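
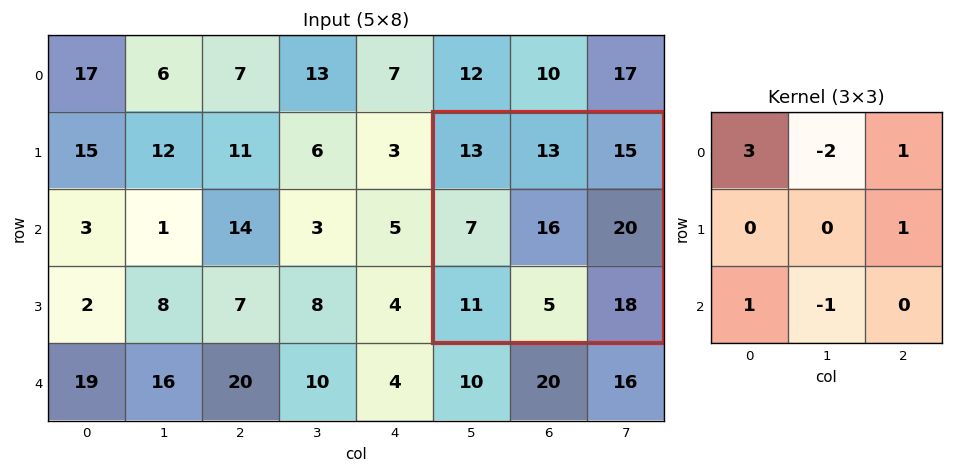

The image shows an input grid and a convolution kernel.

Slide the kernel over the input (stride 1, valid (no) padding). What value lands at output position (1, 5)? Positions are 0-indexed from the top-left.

54

The receptive field on the input at this output position is [13 13 15 / 7 16 20 / 11 5 18]. Elementwise product with the kernel and sum: 13·3 + 13·-2 + 15·1 + 20·1 + 11·1 + 5·-1.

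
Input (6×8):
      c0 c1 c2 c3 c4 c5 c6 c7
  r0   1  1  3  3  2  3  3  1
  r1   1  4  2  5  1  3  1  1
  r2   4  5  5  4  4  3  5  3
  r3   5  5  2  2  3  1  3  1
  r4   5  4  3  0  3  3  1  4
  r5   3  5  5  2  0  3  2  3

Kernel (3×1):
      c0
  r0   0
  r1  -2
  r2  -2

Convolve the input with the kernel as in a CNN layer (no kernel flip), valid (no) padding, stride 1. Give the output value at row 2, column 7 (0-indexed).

The receptive field on the input at this output position is [3 / 1 / 4]. Elementwise product with the kernel and sum: 1·-2 + 4·-2.

-10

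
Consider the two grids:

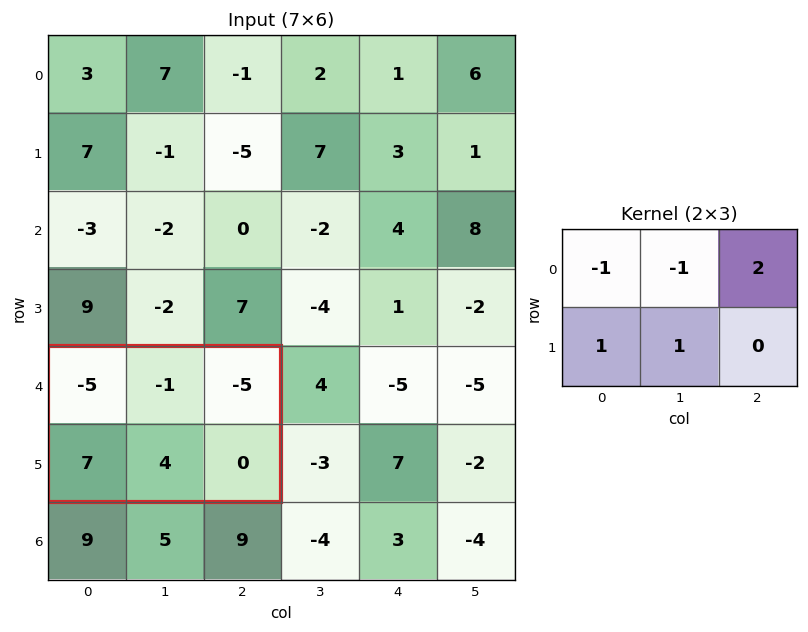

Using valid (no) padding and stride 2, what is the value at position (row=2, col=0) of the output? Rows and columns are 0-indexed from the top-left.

The receptive field on the input at this output position is [-5 -1 -5 / 7 4 0]. Elementwise product with the kernel and sum: -5·-1 + -1·-1 + -5·2 + 7·1 + 4·1.

7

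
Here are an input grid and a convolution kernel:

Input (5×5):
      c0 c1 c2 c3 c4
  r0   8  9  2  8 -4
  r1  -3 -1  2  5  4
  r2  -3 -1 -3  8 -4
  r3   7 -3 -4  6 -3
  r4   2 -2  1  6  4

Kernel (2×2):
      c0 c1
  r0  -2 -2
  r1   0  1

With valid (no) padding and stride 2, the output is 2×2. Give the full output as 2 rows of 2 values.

-35 -15
5 -4

Output[0,0]: The receptive field on the input at this output position is [8 9 / -3 -1]. Elementwise product with the kernel and sum: 8·-2 + 9·-2 + -1·1.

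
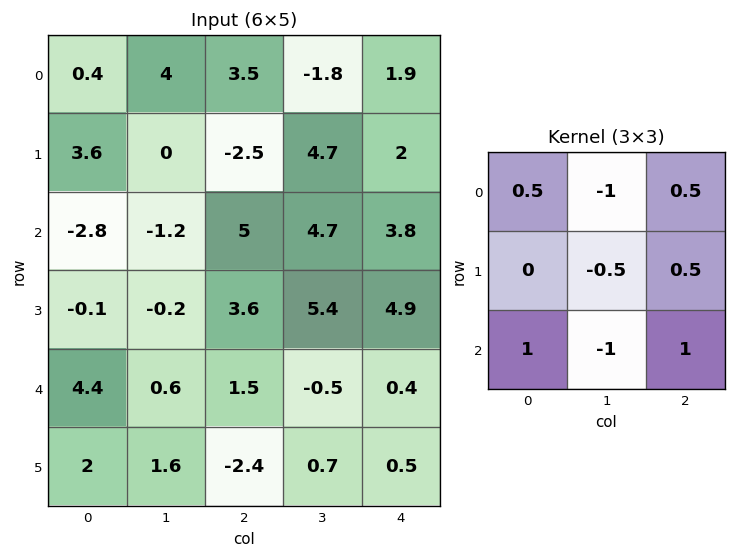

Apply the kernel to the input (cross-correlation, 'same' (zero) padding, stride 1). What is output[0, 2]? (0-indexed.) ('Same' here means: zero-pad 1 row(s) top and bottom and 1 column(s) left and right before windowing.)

4.55

The receptive field on the zero-padded input at this output position is [0 0 0 / 4 3.5 -1.8 / 0 -2.5 4.7]. Elementwise product with the kernel and sum: 0·0.5 + 0·-1 + 0·0.5 + 3.5·-0.5 + -1.8·0.5 + 0·1 + -2.5·-1 + 4.7·1.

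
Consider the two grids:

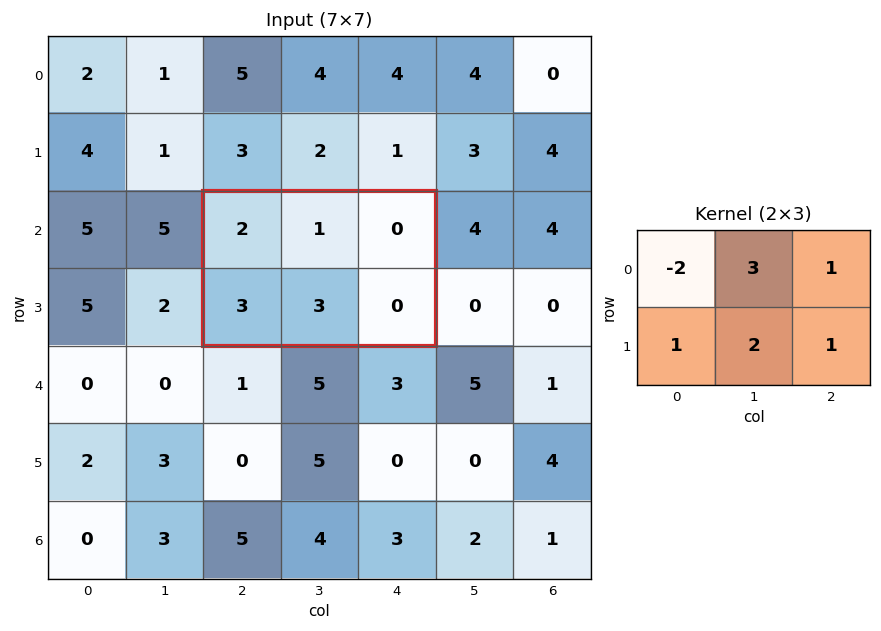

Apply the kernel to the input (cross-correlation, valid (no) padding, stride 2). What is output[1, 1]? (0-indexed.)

The receptive field on the input at this output position is [2 1 0 / 3 3 0]. Elementwise product with the kernel and sum: 2·-2 + 1·3 + 0·1 + 3·1 + 3·2 + 0·1.

8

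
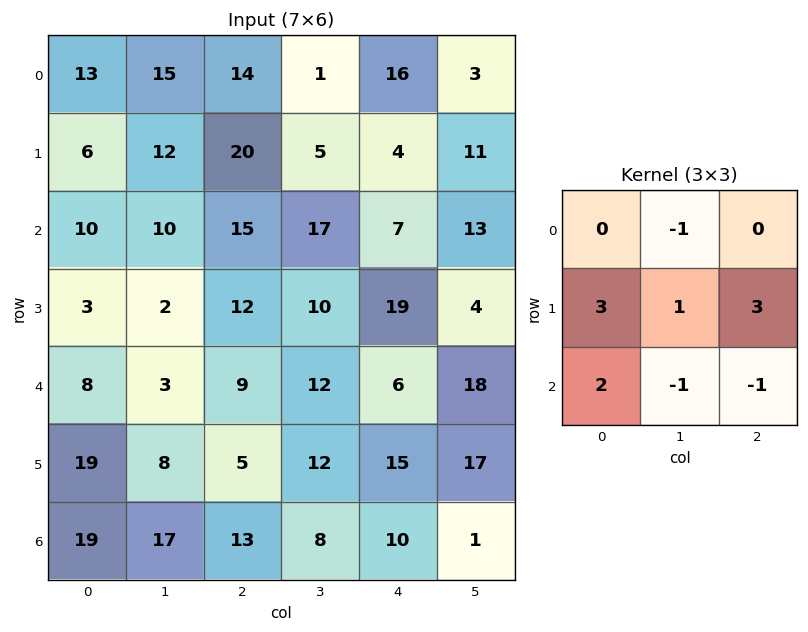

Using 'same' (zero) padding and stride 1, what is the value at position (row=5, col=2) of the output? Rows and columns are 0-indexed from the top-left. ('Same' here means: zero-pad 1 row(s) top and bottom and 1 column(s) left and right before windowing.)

The receptive field on the zero-padded input at this output position is [3 9 12 / 8 5 12 / 17 13 8]. Elementwise product with the kernel and sum: 9·-1 + 8·3 + 5·1 + 12·3 + 17·2 + 13·-1 + 8·-1.

69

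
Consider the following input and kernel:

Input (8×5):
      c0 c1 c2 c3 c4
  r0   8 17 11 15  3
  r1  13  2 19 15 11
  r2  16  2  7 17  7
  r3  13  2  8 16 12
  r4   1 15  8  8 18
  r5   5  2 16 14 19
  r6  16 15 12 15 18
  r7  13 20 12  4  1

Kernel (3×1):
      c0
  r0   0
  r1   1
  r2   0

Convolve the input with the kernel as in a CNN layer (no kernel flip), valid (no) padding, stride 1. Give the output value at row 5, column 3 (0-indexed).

The receptive field on the input at this output position is [14 / 15 / 4]. Elementwise product with the kernel and sum: 15·1.

15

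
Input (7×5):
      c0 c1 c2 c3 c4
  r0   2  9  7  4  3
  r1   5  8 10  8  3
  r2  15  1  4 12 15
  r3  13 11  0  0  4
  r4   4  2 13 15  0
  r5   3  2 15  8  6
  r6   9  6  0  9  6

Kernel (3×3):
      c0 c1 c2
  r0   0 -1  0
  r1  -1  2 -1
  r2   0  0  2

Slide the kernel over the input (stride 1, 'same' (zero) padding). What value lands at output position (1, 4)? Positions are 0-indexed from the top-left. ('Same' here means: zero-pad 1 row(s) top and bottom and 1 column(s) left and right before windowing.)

-5

The receptive field on the zero-padded input at this output position is [4 3 0 / 8 3 0 / 12 15 0]. Elementwise product with the kernel and sum: 3·-1 + 8·-1 + 3·2 + 0·-1 + 0·2.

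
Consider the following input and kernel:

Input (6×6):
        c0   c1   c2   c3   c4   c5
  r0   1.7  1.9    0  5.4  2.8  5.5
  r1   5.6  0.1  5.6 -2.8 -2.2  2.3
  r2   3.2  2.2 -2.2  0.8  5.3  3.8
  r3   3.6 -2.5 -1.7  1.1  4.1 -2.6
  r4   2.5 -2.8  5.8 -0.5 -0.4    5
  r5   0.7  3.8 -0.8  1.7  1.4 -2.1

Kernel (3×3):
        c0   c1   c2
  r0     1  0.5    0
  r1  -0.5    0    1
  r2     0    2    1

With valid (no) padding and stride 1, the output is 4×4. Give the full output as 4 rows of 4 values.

Output[0,0]: The receptive field on the input at this output position is [1.7 1.9 0 / 5.6 0.1 5.6 / 3.2 2.2 -2.2]. Elementwise product with the kernel and sum: 1.7·1 + 1.9·0.5 + 5.6·-0.5 + 5.6·1 + 2.2·2 + -2.2·1.

7.65 -4.55 4.6 24.9
-4.85 0.3 16.9 5.1
1 14.55 1.75 4.5
13.7 -2.35 0.35 9.1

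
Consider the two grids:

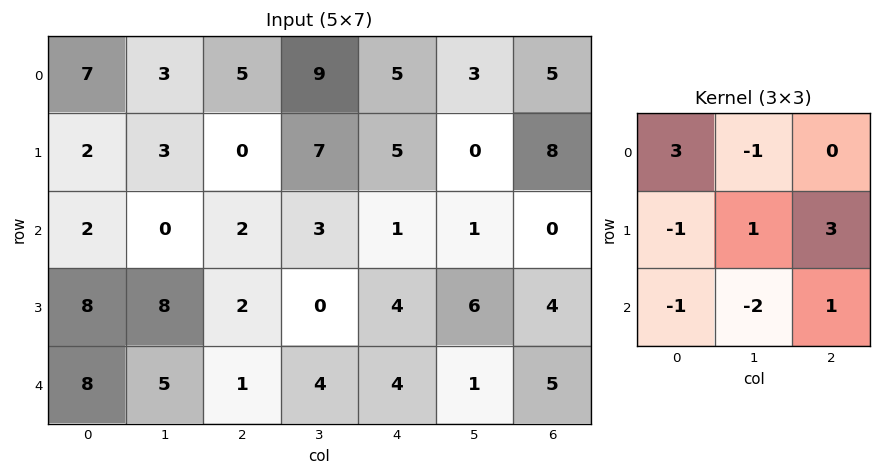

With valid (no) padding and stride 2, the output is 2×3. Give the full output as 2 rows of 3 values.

19 21 28
-5 8 15

Output[0,0]: The receptive field on the input at this output position is [7 3 5 / 2 3 0 / 2 0 2]. Elementwise product with the kernel and sum: 7·3 + 3·-1 + 2·-1 + 3·1 + 0·3 + 2·-1 + 0·-2 + 2·1.
Output[0,1]: The receptive field on the input at this output position is [5 9 5 / 0 7 5 / 2 3 1]. Elementwise product with the kernel and sum: 5·3 + 9·-1 + 0·-1 + 7·1 + 5·3 + 2·-1 + 3·-2 + 1·1.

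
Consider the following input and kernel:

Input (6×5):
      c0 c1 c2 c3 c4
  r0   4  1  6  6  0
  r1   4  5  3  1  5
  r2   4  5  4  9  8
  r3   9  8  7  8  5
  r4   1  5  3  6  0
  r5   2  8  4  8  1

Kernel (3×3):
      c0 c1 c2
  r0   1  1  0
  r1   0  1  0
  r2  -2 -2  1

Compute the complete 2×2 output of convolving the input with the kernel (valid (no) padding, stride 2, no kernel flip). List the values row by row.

Output[0,0]: The receptive field on the input at this output position is [4 1 6 / 4 5 3 / 4 5 4]. Elementwise product with the kernel and sum: 4·1 + 1·1 + 5·1 + 4·-2 + 5·-2 + 4·1.
Output[0,1]: The receptive field on the input at this output position is [6 6 0 / 3 1 5 / 4 9 8]. Elementwise product with the kernel and sum: 6·1 + 6·1 + 1·1 + 4·-2 + 9·-2 + 8·1.

-4 -5
8 3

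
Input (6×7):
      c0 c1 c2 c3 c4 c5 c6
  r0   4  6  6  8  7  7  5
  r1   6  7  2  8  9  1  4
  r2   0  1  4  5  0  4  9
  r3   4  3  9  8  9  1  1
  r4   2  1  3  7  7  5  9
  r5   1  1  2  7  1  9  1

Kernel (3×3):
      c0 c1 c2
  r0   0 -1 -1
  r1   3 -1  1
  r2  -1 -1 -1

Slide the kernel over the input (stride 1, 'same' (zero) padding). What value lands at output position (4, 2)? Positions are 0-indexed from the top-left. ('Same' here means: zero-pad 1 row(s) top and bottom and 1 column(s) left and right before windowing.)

The receptive field on the zero-padded input at this output position is [3 9 8 / 1 3 7 / 1 2 7]. Elementwise product with the kernel and sum: 9·-1 + 8·-1 + 1·3 + 3·-1 + 7·1 + 1·-1 + 2·-1 + 7·-1.

-20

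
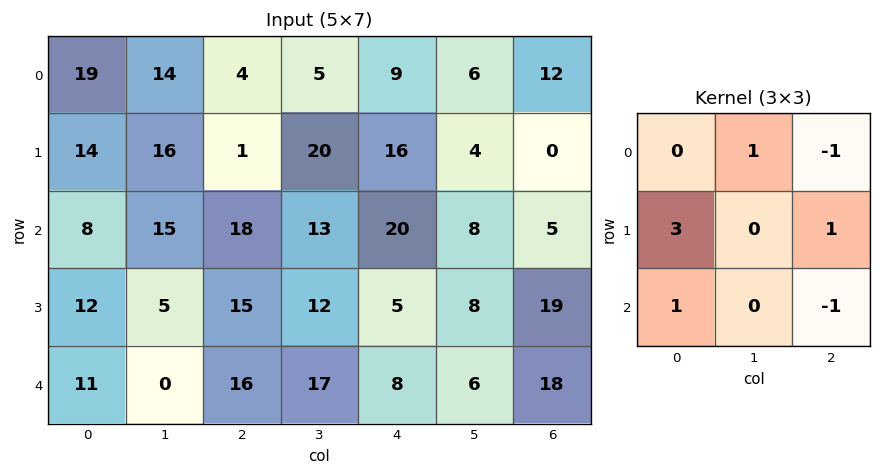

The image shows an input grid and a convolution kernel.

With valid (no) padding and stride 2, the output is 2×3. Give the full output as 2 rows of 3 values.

43 13 57
43 51 27

Output[0,0]: The receptive field on the input at this output position is [19 14 4 / 14 16 1 / 8 15 18]. Elementwise product with the kernel and sum: 14·1 + 4·-1 + 14·3 + 1·1 + 8·1 + 18·-1.
Output[0,1]: The receptive field on the input at this output position is [4 5 9 / 1 20 16 / 18 13 20]. Elementwise product with the kernel and sum: 5·1 + 9·-1 + 1·3 + 16·1 + 18·1 + 20·-1.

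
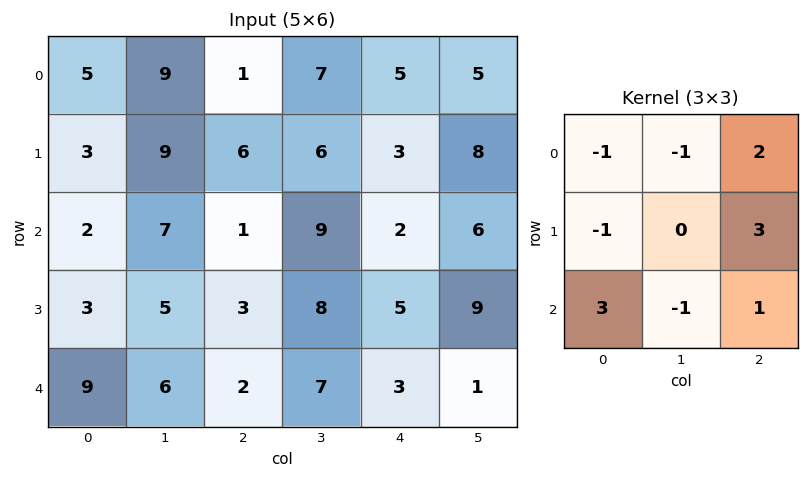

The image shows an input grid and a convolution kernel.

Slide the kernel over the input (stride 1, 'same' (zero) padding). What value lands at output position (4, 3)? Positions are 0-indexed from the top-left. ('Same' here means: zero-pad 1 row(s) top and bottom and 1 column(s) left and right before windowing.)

6

The receptive field on the zero-padded input at this output position is [3 8 5 / 2 7 3 / 0 0 0]. Elementwise product with the kernel and sum: 3·-1 + 8·-1 + 5·2 + 2·-1 + 3·3 + 0·3 + 0·-1 + 0·1.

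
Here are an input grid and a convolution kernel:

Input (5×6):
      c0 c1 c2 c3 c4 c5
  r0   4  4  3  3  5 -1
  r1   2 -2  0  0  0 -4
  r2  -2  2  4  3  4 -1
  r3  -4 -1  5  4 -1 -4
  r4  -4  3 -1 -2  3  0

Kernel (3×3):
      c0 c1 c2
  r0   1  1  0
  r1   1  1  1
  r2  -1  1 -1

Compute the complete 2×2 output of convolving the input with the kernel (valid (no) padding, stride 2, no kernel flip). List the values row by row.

8 1
8 11

Output[0,0]: The receptive field on the input at this output position is [4 4 3 / 2 -2 0 / -2 2 4]. Elementwise product with the kernel and sum: 4·1 + 4·1 + 2·1 + -2·1 + 0·1 + -2·-1 + 2·1 + 4·-1.
Output[0,1]: The receptive field on the input at this output position is [3 3 5 / 0 0 0 / 4 3 4]. Elementwise product with the kernel and sum: 3·1 + 3·1 + 0·1 + 0·1 + 0·1 + 4·-1 + 3·1 + 4·-1.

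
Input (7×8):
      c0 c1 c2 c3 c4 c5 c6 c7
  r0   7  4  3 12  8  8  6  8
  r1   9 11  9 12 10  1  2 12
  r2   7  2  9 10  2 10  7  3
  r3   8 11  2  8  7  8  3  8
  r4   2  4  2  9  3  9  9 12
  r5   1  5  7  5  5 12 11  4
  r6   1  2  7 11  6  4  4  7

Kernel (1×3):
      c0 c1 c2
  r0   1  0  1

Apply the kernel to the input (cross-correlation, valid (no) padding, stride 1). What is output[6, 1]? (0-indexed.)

The receptive field on the input at this output position is [2 7 11]. Elementwise product with the kernel and sum: 2·1 + 11·1.

13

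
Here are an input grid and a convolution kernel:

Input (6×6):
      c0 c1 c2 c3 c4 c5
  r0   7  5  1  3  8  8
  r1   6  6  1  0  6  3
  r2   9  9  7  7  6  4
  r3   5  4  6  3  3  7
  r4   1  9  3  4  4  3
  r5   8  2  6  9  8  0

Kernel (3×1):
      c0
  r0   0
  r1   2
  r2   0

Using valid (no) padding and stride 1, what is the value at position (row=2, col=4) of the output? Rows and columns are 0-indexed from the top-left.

The receptive field on the input at this output position is [6 / 3 / 4]. Elementwise product with the kernel and sum: 3·2.

6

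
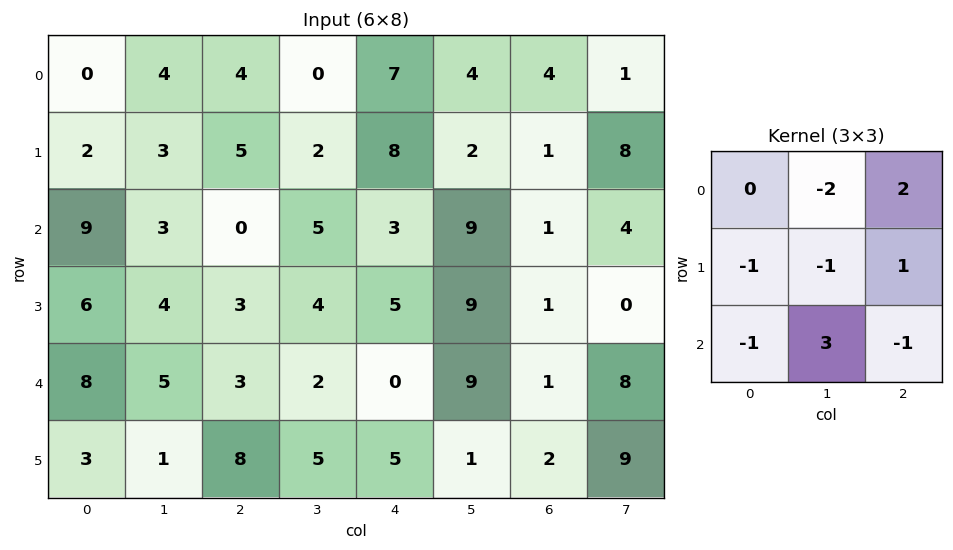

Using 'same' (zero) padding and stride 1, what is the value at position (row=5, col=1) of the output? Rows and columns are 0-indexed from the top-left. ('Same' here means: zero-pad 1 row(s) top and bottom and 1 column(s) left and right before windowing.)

The receptive field on the zero-padded input at this output position is [8 5 3 / 3 1 8 / 0 0 0]. Elementwise product with the kernel and sum: 5·-2 + 3·2 + 3·-1 + 1·-1 + 8·1 + 0·-1 + 0·3 + 0·-1.

0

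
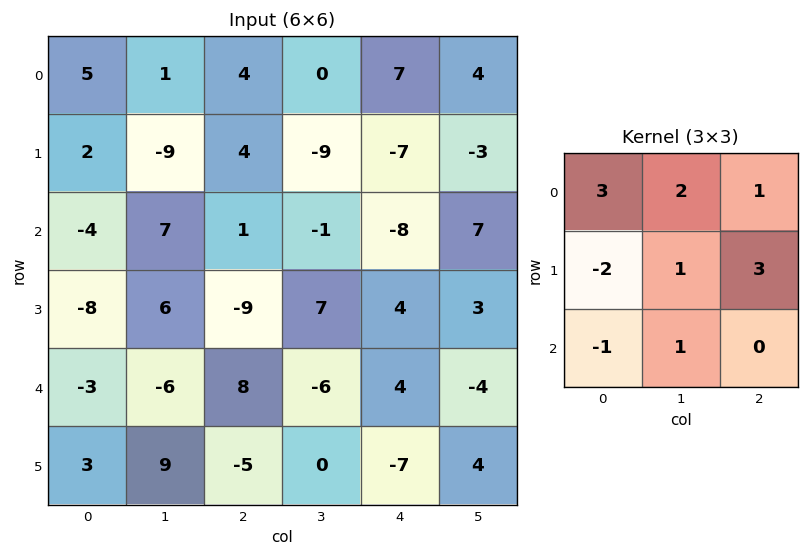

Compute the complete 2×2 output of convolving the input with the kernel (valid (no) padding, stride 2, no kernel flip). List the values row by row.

Output[0,0]: The receptive field on the input at this output position is [5 1 4 / 2 -9 4 / -4 7 1]. Elementwise product with the kernel and sum: 5·3 + 1·2 + 4·1 + 2·-2 + -9·1 + 4·3 + -4·-1 + 7·1.
Output[0,1]: The receptive field on the input at this output position is [4 0 7 / 4 -9 -7 / 1 -1 -8]. Elementwise product with the kernel and sum: 4·3 + 0·2 + 7·1 + 4·-2 + -9·1 + -7·3 + 1·-1 + -1·1.

31 -21
-5 16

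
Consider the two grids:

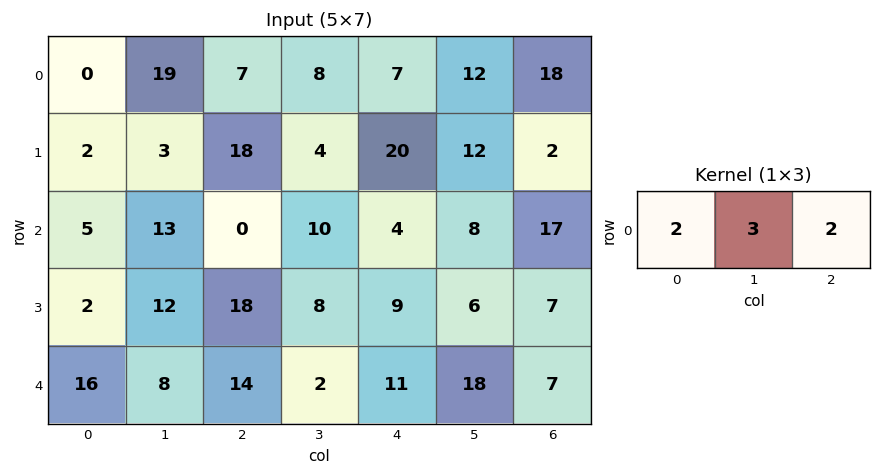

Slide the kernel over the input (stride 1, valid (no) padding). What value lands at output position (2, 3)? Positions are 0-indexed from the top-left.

48

The receptive field on the input at this output position is [10 4 8]. Elementwise product with the kernel and sum: 10·2 + 4·3 + 8·2.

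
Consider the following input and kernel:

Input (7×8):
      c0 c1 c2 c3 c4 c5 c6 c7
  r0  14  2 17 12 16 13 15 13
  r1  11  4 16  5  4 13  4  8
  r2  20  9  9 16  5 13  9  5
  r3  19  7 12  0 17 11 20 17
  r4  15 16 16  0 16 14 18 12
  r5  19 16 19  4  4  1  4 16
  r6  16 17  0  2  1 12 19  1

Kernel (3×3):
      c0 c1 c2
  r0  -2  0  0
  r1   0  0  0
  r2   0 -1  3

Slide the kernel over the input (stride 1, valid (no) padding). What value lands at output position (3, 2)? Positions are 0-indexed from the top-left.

-16

The receptive field on the input at this output position is [12 0 17 / 16 0 16 / 19 4 4]. Elementwise product with the kernel and sum: 12·-2 + 4·-1 + 4·3.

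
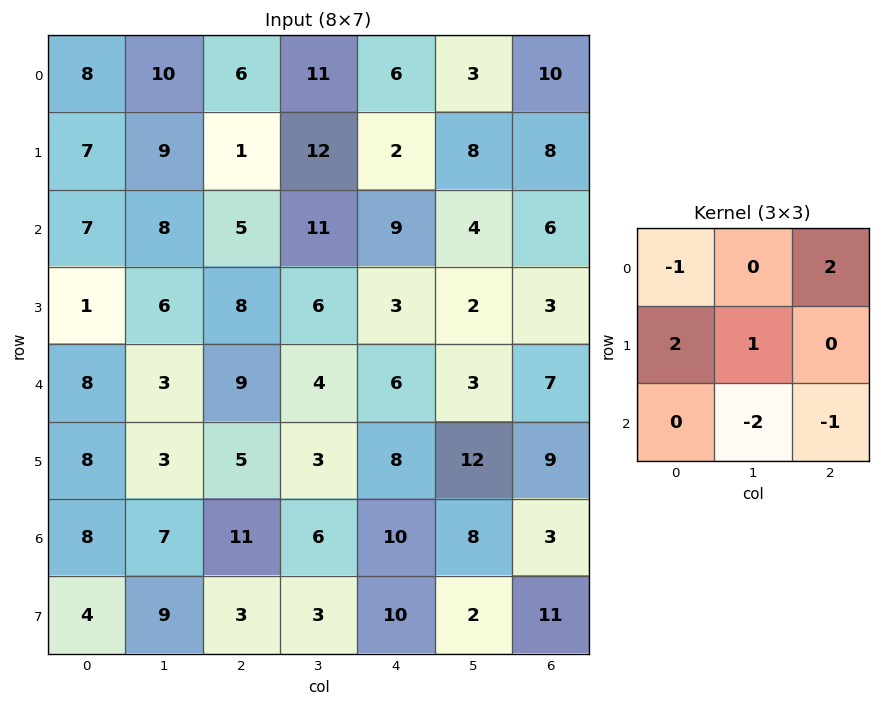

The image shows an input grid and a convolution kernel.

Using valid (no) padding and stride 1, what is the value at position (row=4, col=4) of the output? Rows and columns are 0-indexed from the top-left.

17

The receptive field on the input at this output position is [6 3 7 / 8 12 9 / 10 8 3]. Elementwise product with the kernel and sum: 6·-1 + 7·2 + 8·2 + 12·1 + 8·-2 + 3·-1.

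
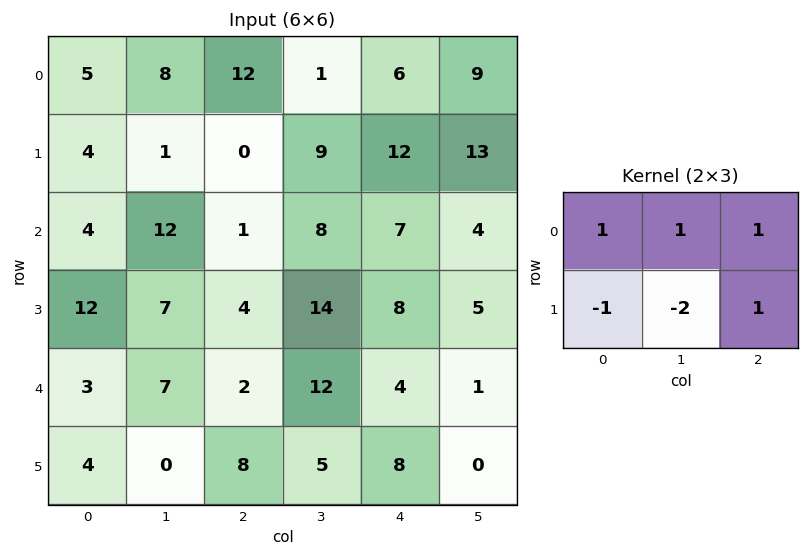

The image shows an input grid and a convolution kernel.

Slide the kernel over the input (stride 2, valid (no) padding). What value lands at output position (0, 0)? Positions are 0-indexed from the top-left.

19

The receptive field on the input at this output position is [5 8 12 / 4 1 0]. Elementwise product with the kernel and sum: 5·1 + 8·1 + 12·1 + 4·-1 + 1·-2 + 0·1.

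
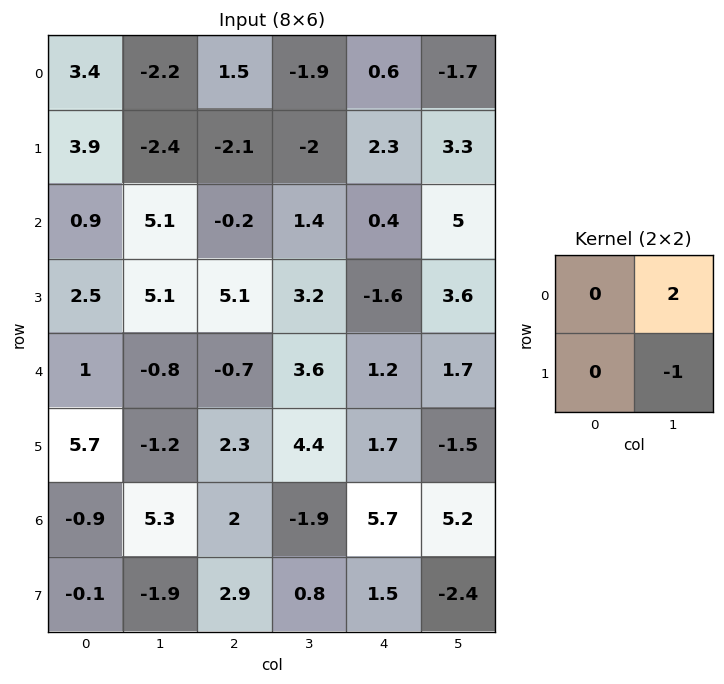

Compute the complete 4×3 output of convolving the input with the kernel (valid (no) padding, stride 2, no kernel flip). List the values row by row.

-2 -1.8 -6.7
5.1 -0.4 6.4
-0.4 2.8 4.9
12.5 -4.6 12.8

Output[0,0]: The receptive field on the input at this output position is [3.4 -2.2 / 3.9 -2.4]. Elementwise product with the kernel and sum: -2.2·2 + -2.4·-1.
Output[0,1]: The receptive field on the input at this output position is [1.5 -1.9 / -2.1 -2]. Elementwise product with the kernel and sum: -1.9·2 + -2·-1.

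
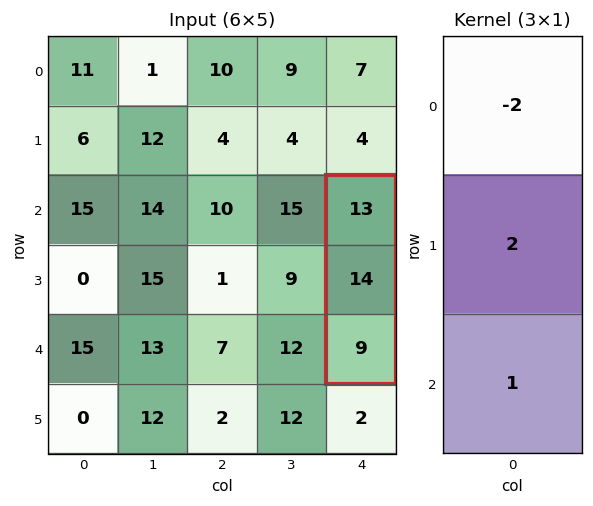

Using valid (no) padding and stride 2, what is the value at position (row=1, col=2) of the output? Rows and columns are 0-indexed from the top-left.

The receptive field on the input at this output position is [13 / 14 / 9]. Elementwise product with the kernel and sum: 13·-2 + 14·2 + 9·1.

11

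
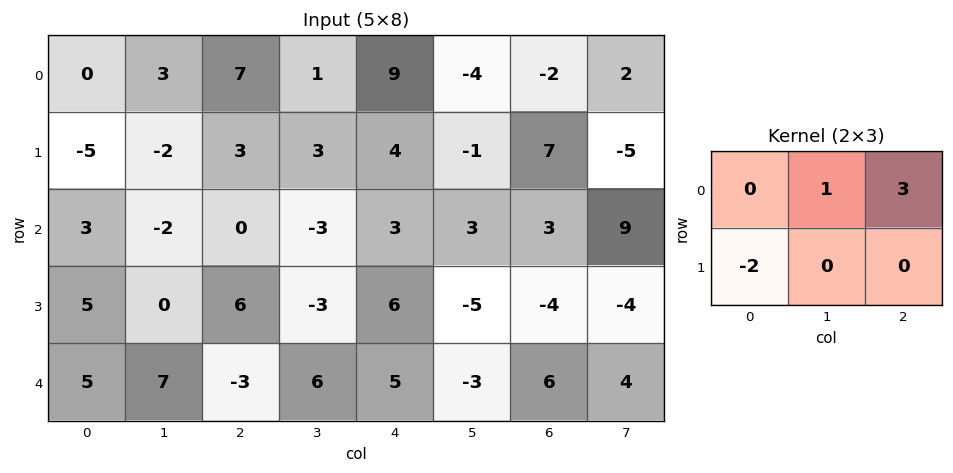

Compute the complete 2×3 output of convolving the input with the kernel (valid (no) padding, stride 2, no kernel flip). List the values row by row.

Output[0,0]: The receptive field on the input at this output position is [0 3 7 / -5 -2 3]. Elementwise product with the kernel and sum: 3·1 + 7·3 + -5·-2.

34 22 -18
-12 -6 0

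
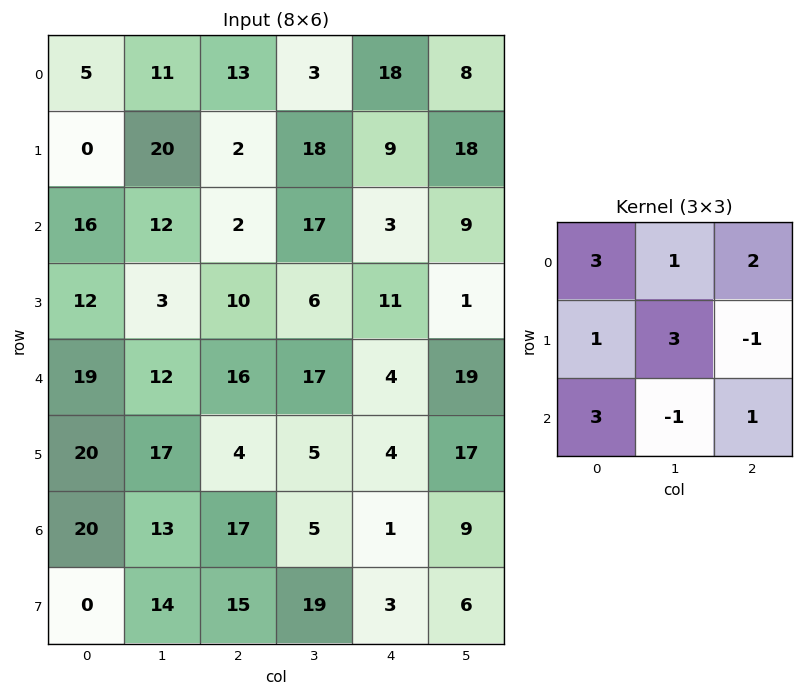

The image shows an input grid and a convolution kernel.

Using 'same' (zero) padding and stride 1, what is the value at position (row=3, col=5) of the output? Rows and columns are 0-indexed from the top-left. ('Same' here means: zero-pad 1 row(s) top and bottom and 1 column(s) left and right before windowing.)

The receptive field on the zero-padded input at this output position is [3 9 0 / 11 1 0 / 4 19 0]. Elementwise product with the kernel and sum: 3·3 + 9·1 + 0·2 + 11·1 + 1·3 + 0·-1 + 4·3 + 19·-1 + 0·1.

25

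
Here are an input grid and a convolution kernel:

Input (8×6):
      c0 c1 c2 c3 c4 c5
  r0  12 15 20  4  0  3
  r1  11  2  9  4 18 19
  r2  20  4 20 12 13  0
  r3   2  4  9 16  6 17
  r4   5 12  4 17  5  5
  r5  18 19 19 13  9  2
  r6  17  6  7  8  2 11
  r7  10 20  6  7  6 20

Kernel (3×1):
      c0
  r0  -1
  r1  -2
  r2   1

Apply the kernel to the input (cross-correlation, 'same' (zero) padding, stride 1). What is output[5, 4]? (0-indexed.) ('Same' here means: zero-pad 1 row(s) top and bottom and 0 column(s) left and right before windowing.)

-21

The receptive field on the zero-padded input at this output position is [5 / 9 / 2]. Elementwise product with the kernel and sum: 5·-1 + 9·-2 + 2·1.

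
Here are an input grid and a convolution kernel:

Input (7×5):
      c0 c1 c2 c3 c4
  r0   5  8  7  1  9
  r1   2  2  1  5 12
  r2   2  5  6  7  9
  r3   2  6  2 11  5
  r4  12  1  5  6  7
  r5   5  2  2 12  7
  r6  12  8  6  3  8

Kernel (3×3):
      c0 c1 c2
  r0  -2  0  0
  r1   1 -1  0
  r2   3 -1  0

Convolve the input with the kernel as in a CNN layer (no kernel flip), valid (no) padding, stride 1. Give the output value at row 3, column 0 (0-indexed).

The receptive field on the input at this output position is [2 6 2 / 12 1 5 / 5 2 2]. Elementwise product with the kernel and sum: 2·-2 + 12·1 + 1·-1 + 5·3 + 2·-1.

20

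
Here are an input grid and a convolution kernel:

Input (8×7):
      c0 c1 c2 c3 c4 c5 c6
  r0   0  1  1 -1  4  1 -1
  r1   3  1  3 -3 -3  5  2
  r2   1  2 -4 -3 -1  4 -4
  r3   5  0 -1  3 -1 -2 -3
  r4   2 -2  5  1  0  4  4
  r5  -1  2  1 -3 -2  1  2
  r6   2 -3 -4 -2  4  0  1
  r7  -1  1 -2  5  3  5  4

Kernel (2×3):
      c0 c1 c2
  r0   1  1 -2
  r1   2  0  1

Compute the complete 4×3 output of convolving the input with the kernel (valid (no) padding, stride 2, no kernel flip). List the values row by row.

Output[0,0]: The receptive field on the input at this output position is [0 1 1 / 3 1 3]. Elementwise product with the kernel and sum: 0·1 + 1·1 + 1·-2 + 3·2 + 3·1.
Output[0,1]: The receptive field on the input at this output position is [1 -1 4 / 3 -3 -3]. Elementwise product with the kernel and sum: 1·1 + -1·1 + 4·-2 + 3·2 + -3·1.

8 -5 3
20 -8 6
-11 6 -6
3 -15 12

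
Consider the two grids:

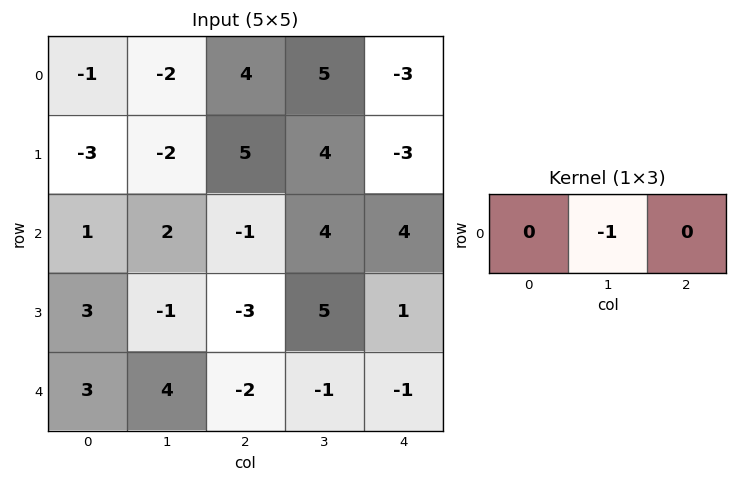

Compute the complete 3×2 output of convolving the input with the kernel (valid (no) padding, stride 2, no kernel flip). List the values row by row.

2 -5
-2 -4
-4 1

Output[0,0]: The receptive field on the input at this output position is [-1 -2 4]. Elementwise product with the kernel and sum: -2·-1.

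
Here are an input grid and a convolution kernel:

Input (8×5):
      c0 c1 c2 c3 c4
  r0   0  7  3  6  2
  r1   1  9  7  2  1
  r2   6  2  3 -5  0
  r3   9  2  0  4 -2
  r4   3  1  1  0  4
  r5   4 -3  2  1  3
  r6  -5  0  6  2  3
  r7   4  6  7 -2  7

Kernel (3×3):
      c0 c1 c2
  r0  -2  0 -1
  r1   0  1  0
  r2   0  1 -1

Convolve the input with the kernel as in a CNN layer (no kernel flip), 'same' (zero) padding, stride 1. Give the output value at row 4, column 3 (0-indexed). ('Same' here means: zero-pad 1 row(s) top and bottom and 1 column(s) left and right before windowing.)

0

The receptive field on the zero-padded input at this output position is [0 4 -2 / 1 0 4 / 2 1 3]. Elementwise product with the kernel and sum: 0·-2 + -2·-1 + 0·1 + 1·1 + 3·-1.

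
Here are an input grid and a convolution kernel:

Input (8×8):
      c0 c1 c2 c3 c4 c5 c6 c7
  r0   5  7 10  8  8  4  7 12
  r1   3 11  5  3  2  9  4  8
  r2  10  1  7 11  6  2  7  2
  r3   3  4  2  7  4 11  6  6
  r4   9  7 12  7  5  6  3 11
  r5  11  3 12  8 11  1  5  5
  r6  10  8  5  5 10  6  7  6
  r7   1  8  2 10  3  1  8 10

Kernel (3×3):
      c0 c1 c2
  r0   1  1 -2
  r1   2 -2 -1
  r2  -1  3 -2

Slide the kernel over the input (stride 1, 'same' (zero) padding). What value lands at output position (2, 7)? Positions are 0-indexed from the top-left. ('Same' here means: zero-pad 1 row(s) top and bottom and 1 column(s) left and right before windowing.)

34

The receptive field on the zero-padded input at this output position is [4 8 0 / 7 2 0 / 6 6 0]. Elementwise product with the kernel and sum: 4·1 + 8·1 + 0·-2 + 7·2 + 2·-2 + 0·-1 + 6·-1 + 6·3 + 0·-2.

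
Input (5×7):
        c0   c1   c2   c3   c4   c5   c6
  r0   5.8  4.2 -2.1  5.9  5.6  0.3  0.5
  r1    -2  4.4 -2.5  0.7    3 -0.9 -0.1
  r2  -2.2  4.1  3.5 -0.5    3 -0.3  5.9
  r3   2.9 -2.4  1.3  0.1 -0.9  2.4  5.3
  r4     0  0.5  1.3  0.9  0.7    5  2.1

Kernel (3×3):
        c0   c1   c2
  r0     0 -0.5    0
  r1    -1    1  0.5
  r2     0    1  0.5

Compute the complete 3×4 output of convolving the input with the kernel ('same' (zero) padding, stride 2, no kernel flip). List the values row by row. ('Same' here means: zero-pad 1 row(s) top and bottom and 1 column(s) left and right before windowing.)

Output[0,0]: The receptive field on the zero-padded input at this output position is [0 0 0 / 0 5.8 4.2 / 0 -2 4.4]. Elementwise product with the kernel and sum: 0·-0.5 + 0·-1 + 5.8·1 + 4.2·0.5 + -2·1 + 4.4·0.5.

8.1 -5.5 2.4 0.1
2.55 1.75 2.15 11.55
-1.2 0.6 2.75 -5.55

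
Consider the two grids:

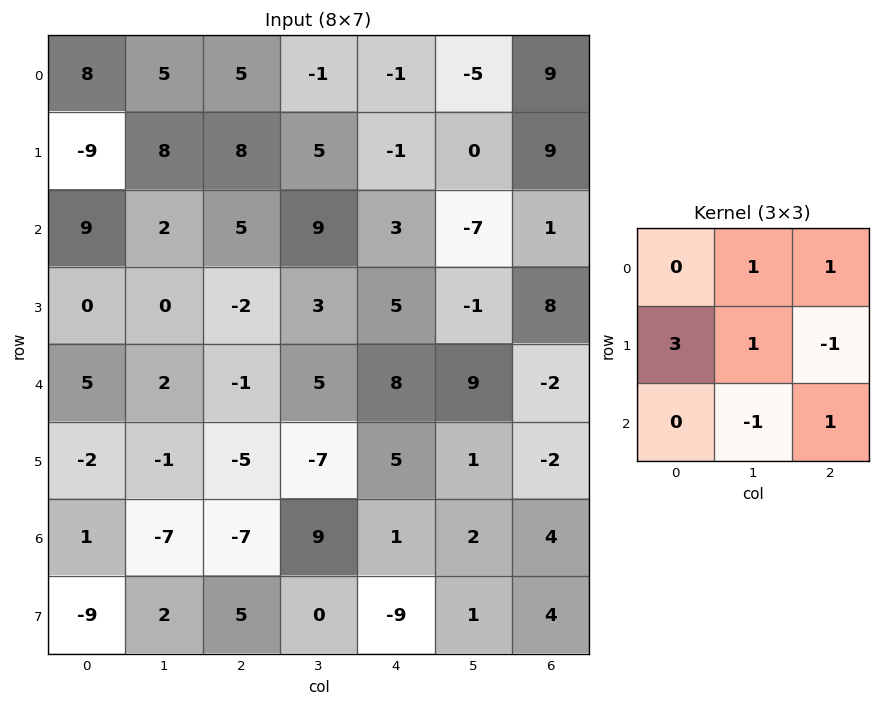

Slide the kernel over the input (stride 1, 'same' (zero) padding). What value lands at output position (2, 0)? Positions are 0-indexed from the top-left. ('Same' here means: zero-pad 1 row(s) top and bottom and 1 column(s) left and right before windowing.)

The receptive field on the zero-padded input at this output position is [0 -9 8 / 0 9 2 / 0 0 0]. Elementwise product with the kernel and sum: -9·1 + 8·1 + 0·3 + 9·1 + 2·-1 + 0·-1 + 0·1.

6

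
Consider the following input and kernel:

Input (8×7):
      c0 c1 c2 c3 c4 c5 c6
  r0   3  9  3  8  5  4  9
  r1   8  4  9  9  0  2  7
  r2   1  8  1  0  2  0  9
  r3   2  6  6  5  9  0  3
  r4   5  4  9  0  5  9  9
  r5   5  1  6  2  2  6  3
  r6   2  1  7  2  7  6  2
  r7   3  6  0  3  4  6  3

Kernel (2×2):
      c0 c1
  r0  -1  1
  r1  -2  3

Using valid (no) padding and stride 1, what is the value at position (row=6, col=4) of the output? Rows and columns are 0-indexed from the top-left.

The receptive field on the input at this output position is [7 6 / 4 6]. Elementwise product with the kernel and sum: 7·-1 + 6·1 + 4·-2 + 6·3.

9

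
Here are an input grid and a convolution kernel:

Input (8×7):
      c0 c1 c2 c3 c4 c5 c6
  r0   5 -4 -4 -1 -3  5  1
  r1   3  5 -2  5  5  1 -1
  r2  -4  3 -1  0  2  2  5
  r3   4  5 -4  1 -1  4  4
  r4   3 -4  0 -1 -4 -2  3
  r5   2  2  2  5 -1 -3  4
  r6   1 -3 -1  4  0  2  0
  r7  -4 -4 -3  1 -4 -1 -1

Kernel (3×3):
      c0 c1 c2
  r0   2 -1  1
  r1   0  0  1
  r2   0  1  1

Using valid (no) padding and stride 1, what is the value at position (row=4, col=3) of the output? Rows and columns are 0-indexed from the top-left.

-1

The receptive field on the input at this output position is [-1 -4 -2 / 5 -1 -3 / 4 0 2]. Elementwise product with the kernel and sum: -1·2 + -4·-1 + -2·1 + -3·1 + 0·1 + 2·1.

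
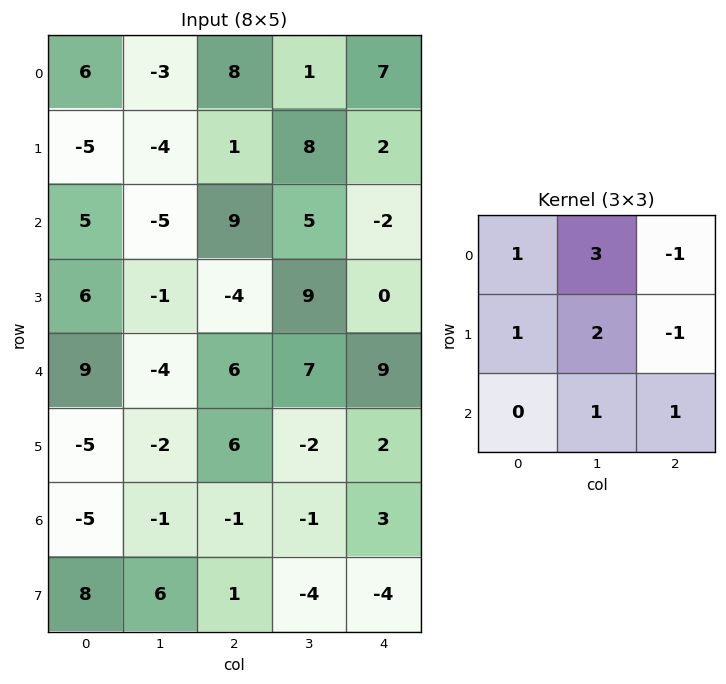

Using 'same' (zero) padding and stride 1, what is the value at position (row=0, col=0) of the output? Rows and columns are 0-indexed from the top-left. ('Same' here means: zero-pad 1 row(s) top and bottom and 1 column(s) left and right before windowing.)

6

The receptive field on the zero-padded input at this output position is [0 0 0 / 0 6 -3 / 0 -5 -4]. Elementwise product with the kernel and sum: 0·1 + 0·3 + 0·-1 + 0·1 + 6·2 + -3·-1 + -5·1 + -4·1.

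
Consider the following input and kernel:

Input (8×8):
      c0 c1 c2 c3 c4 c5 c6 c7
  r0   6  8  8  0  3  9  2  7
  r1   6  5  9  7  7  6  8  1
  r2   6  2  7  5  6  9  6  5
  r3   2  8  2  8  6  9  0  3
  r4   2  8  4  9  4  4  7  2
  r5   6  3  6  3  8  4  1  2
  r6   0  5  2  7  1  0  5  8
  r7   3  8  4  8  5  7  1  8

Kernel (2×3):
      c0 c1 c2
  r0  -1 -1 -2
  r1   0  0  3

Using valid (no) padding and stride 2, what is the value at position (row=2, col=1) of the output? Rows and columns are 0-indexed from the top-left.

3

The receptive field on the input at this output position is [4 9 4 / 6 3 8]. Elementwise product with the kernel and sum: 4·-1 + 9·-1 + 4·-2 + 8·3.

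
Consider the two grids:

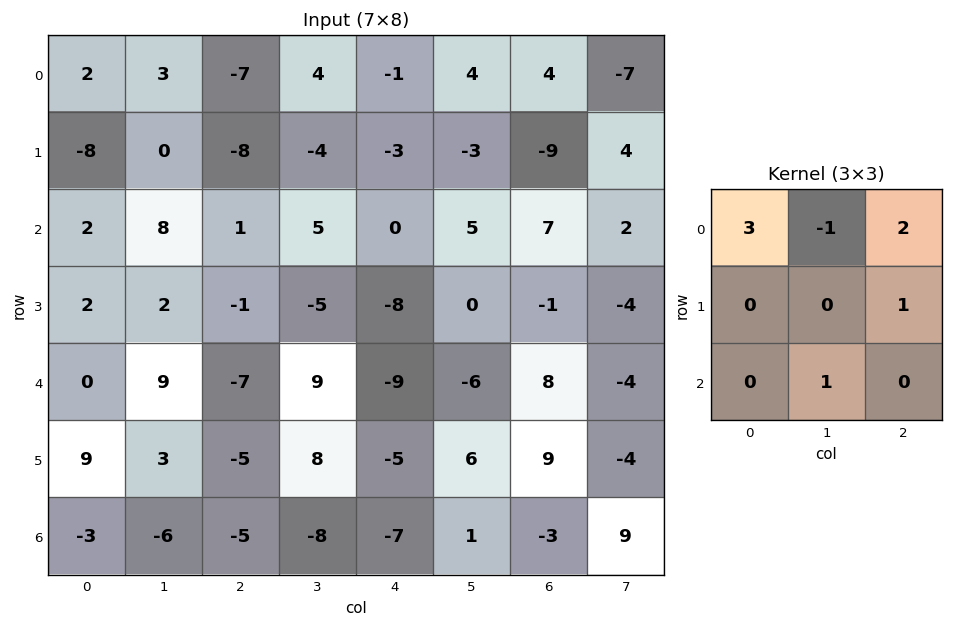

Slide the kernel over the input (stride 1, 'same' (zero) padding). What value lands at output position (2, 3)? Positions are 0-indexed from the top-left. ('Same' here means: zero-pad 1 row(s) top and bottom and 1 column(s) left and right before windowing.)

The receptive field on the zero-padded input at this output position is [-8 -4 -3 / 1 5 0 / -1 -5 -8]. Elementwise product with the kernel and sum: -8·3 + -4·-1 + -3·2 + 0·1 + -5·1.

-31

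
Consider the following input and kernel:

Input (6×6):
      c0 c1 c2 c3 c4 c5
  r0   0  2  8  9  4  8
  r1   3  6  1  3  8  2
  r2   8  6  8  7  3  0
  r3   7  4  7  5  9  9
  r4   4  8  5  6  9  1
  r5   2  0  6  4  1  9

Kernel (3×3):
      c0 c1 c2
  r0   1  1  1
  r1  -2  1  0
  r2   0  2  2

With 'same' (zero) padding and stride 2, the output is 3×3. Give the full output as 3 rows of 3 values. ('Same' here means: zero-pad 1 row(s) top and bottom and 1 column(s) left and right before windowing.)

Output[0,0]: The receptive field on the zero-padded input at this output position is [0 0 0 / 0 0 2 / 0 3 6]. Elementwise product with the kernel and sum: 0·1 + 0·1 + 0·1 + 0·-2 + 0·1 + 3·2 + 6·2.

18 12 6
39 30 38
19 25 40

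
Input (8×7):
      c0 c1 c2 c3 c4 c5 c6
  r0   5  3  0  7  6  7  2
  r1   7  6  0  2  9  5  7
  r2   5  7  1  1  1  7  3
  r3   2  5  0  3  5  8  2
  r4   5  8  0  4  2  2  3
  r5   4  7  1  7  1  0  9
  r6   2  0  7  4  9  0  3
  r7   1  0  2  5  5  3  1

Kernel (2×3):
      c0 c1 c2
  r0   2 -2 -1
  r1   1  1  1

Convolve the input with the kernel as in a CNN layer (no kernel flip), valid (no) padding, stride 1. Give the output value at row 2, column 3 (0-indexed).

The receptive field on the input at this output position is [1 1 7 / 3 5 8]. Elementwise product with the kernel and sum: 1·2 + 1·-2 + 7·-1 + 3·1 + 5·1 + 8·1.

9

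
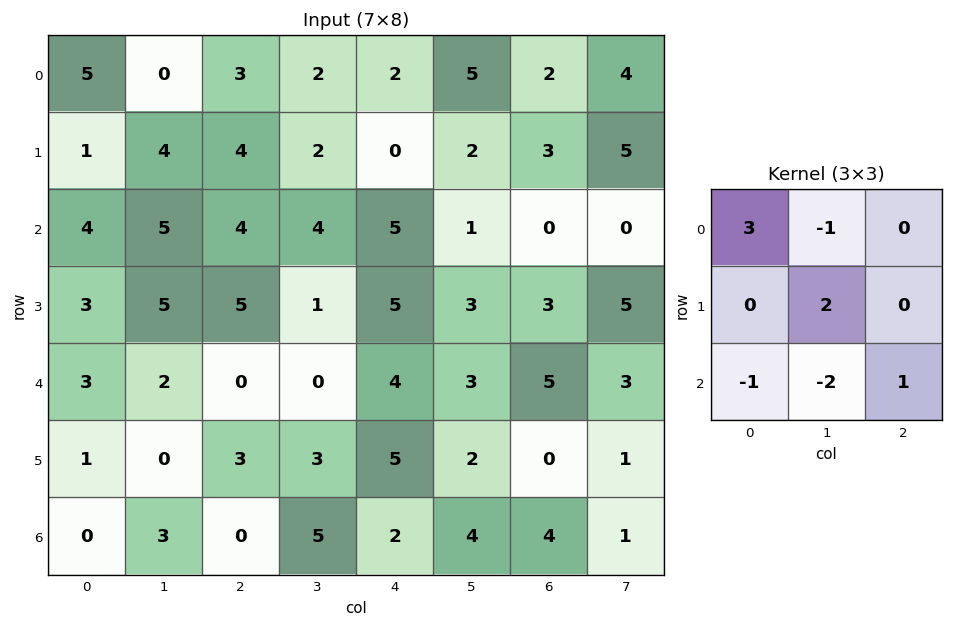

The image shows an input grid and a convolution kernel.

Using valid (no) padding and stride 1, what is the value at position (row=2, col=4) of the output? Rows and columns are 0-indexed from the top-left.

15

The receptive field on the input at this output position is [5 1 0 / 5 3 3 / 4 3 5]. Elementwise product with the kernel and sum: 5·3 + 1·-1 + 3·2 + 4·-1 + 3·-2 + 5·1.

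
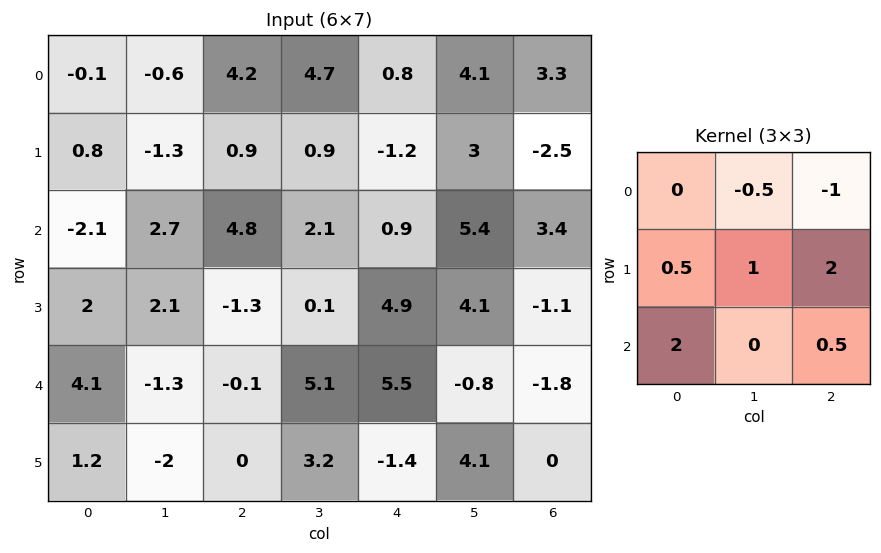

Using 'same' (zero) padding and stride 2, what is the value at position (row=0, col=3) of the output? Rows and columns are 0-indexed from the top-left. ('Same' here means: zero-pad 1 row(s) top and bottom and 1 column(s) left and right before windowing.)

11.35

The receptive field on the zero-padded input at this output position is [0 0 0 / 4.1 3.3 0 / 3 -2.5 0]. Elementwise product with the kernel and sum: 0·-0.5 + 0·-1 + 4.1·0.5 + 3.3·1 + 0·2 + 3·2 + 0·0.5.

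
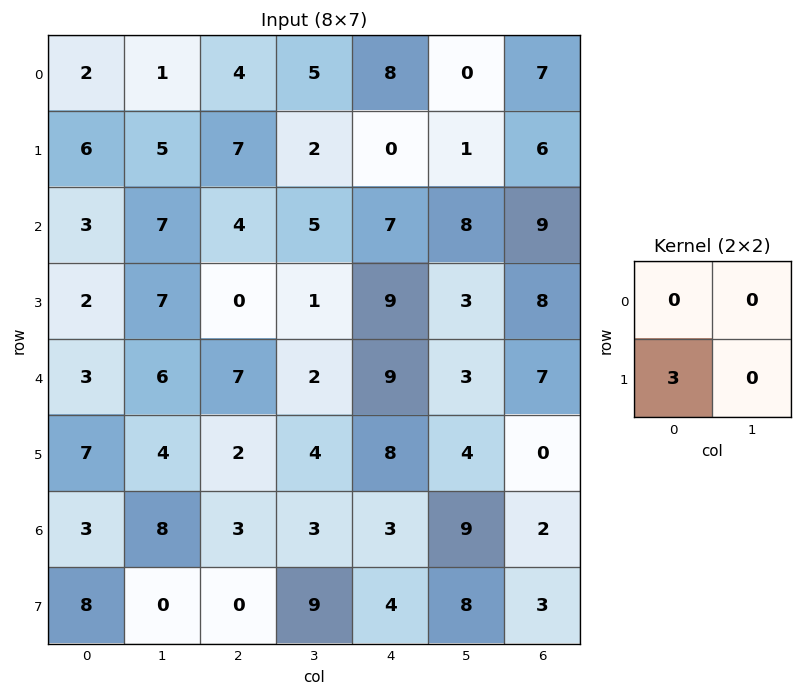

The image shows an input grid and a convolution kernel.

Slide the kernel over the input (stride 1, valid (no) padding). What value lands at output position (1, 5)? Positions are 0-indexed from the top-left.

24

The receptive field on the input at this output position is [1 6 / 8 9]. Elementwise product with the kernel and sum: 8·3.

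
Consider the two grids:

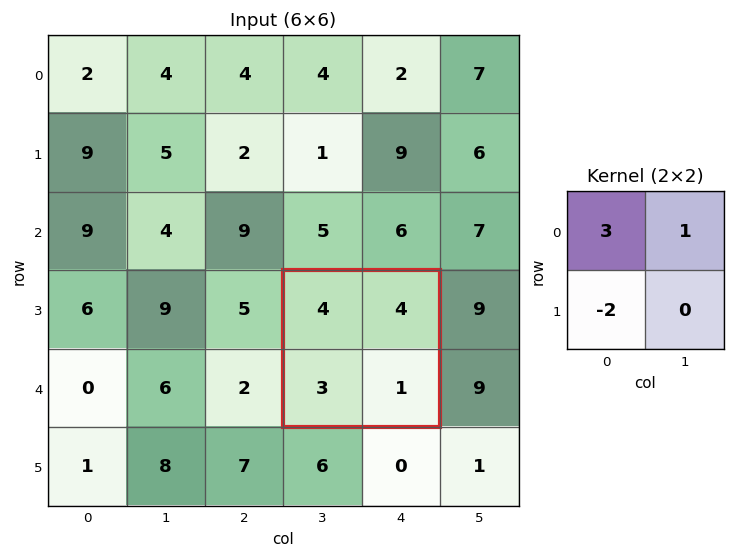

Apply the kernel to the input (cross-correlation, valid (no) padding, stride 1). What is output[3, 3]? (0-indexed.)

10

The receptive field on the input at this output position is [4 4 / 3 1]. Elementwise product with the kernel and sum: 4·3 + 4·1 + 3·-2.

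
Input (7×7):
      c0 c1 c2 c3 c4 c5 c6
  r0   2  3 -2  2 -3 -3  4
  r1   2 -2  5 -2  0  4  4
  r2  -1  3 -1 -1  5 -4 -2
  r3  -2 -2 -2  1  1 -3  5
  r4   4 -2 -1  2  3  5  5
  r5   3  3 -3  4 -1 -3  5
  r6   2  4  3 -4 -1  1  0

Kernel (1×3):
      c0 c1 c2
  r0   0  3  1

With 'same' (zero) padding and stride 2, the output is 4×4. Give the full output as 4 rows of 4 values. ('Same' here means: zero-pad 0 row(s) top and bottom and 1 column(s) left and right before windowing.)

9 -4 -12 12
0 -4 11 -6
10 -1 14 15
10 5 -2 0

Output[0,0]: The receptive field on the zero-padded input at this output position is [0 2 3]. Elementwise product with the kernel and sum: 2·3 + 3·1.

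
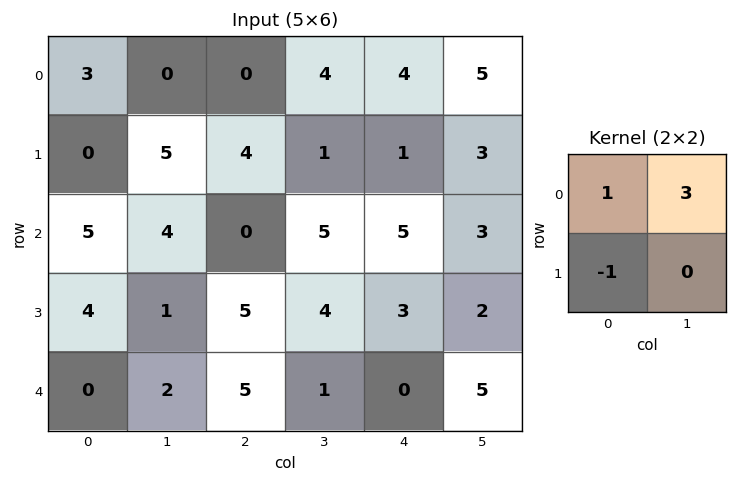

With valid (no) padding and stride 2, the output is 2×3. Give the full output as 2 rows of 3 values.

Output[0,0]: The receptive field on the input at this output position is [3 0 / 0 5]. Elementwise product with the kernel and sum: 3·1 + 0·3 + 0·-1.
Output[0,1]: The receptive field on the input at this output position is [0 4 / 4 1]. Elementwise product with the kernel and sum: 0·1 + 4·3 + 4·-1.

3 8 18
13 10 11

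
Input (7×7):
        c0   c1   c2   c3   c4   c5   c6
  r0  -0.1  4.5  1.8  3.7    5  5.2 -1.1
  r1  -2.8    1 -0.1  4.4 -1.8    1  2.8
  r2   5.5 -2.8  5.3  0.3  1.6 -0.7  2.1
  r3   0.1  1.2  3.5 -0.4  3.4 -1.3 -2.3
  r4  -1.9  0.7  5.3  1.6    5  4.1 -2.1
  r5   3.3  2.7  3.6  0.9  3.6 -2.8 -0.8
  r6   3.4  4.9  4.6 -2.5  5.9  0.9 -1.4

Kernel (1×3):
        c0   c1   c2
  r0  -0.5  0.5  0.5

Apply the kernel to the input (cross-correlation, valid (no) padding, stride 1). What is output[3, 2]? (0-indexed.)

-0.25

The receptive field on the input at this output position is [3.5 -0.4 3.4]. Elementwise product with the kernel and sum: 3.5·-0.5 + -0.4·0.5 + 3.4·0.5.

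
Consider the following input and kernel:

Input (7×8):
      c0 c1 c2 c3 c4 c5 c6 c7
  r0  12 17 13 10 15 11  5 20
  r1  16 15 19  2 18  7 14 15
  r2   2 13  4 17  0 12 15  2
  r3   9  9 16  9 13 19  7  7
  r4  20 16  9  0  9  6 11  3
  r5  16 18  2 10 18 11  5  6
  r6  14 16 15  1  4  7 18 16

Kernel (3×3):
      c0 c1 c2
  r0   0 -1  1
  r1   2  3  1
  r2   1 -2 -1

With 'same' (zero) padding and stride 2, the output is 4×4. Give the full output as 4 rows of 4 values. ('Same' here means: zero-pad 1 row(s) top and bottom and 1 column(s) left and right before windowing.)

6 58 35 21
-9 6 -1 70
26 56 2 43
60 86 14 85

Output[0,0]: The receptive field on the zero-padded input at this output position is [0 0 0 / 0 12 17 / 0 16 15]. Elementwise product with the kernel and sum: 0·-1 + 0·1 + 0·2 + 12·3 + 17·1 + 0·1 + 16·-2 + 15·-1.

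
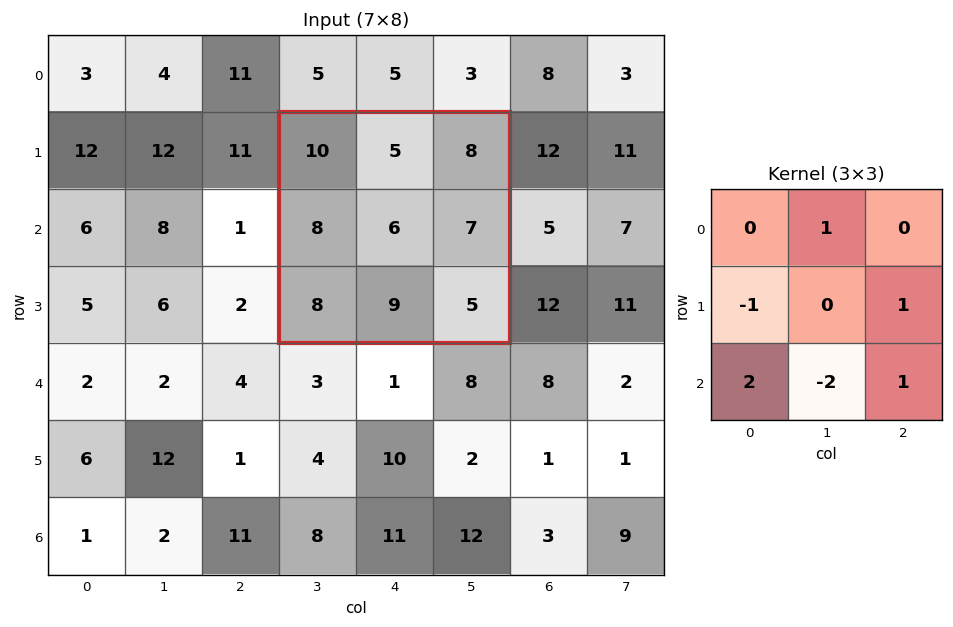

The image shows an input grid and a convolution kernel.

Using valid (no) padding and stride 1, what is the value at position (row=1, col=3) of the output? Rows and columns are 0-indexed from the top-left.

7

The receptive field on the input at this output position is [10 5 8 / 8 6 7 / 8 9 5]. Elementwise product with the kernel and sum: 5·1 + 8·-1 + 7·1 + 8·2 + 9·-2 + 5·1.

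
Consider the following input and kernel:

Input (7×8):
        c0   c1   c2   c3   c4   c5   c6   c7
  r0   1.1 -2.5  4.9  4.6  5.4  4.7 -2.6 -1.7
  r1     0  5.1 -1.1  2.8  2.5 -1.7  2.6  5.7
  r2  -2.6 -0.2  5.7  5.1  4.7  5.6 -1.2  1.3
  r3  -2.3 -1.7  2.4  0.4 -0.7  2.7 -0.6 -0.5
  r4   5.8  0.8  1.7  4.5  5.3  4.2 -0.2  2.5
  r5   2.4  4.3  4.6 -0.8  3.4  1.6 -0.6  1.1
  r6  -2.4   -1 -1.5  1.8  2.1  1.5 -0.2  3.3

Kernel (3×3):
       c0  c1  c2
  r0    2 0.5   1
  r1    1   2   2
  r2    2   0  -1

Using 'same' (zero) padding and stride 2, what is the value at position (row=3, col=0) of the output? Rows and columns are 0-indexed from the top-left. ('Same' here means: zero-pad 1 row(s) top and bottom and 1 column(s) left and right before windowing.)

-1.3

The receptive field on the zero-padded input at this output position is [0 2.4 4.3 / 0 -2.4 -1 / 0 0 0]. Elementwise product with the kernel and sum: 0·2 + 2.4·0.5 + 4.3·1 + 0·1 + -2.4·2 + -1·2 + 0·2 + 0·-1.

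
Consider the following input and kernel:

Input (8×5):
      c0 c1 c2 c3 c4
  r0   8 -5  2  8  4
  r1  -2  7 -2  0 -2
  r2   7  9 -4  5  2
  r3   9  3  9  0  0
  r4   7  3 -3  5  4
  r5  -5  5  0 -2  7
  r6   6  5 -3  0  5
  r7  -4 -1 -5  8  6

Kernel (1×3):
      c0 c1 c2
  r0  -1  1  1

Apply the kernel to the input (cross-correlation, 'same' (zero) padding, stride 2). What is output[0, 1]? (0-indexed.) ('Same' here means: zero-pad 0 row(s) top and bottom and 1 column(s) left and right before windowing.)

The receptive field on the zero-padded input at this output position is [-5 2 8]. Elementwise product with the kernel and sum: -5·-1 + 2·1 + 8·1.

15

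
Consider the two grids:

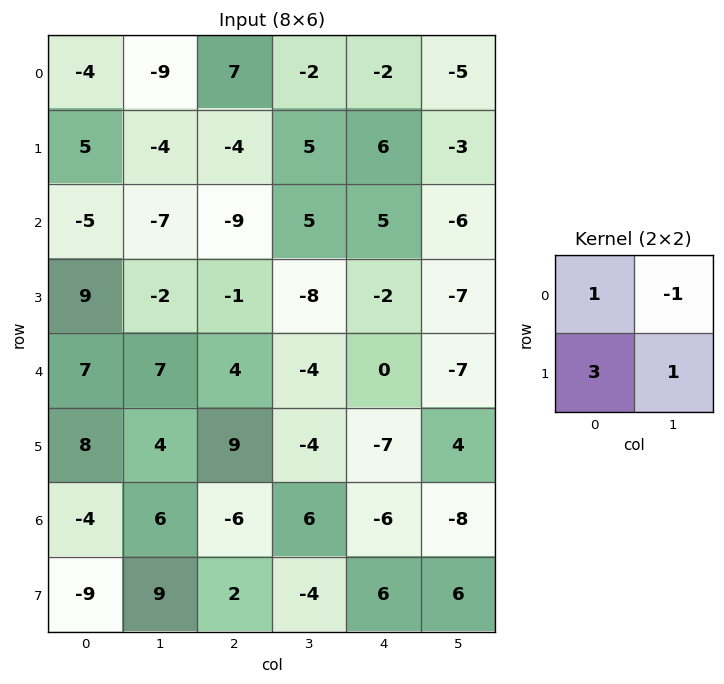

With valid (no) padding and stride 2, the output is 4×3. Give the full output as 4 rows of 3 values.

16 2 18
27 -25 -2
28 31 -10
-28 -10 26

Output[0,0]: The receptive field on the input at this output position is [-4 -9 / 5 -4]. Elementwise product with the kernel and sum: -4·1 + -9·-1 + 5·3 + -4·1.
Output[0,1]: The receptive field on the input at this output position is [7 -2 / -4 5]. Elementwise product with the kernel and sum: 7·1 + -2·-1 + -4·3 + 5·1.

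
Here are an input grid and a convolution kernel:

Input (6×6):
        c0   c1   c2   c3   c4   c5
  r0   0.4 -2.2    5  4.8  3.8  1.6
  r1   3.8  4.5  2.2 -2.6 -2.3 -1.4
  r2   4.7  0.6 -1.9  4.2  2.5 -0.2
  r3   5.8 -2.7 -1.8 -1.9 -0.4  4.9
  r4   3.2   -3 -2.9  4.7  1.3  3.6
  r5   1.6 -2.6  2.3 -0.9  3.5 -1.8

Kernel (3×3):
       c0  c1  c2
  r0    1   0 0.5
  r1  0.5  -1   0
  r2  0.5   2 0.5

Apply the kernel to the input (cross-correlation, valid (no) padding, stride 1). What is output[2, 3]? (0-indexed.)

10.3

The receptive field on the input at this output position is [4.2 2.5 -0.2 / -1.9 -0.4 4.9 / 4.7 1.3 3.6]. Elementwise product with the kernel and sum: 4.2·1 + -0.2·0.5 + -1.9·0.5 + -0.4·-1 + 4.7·0.5 + 1.3·2 + 3.6·0.5.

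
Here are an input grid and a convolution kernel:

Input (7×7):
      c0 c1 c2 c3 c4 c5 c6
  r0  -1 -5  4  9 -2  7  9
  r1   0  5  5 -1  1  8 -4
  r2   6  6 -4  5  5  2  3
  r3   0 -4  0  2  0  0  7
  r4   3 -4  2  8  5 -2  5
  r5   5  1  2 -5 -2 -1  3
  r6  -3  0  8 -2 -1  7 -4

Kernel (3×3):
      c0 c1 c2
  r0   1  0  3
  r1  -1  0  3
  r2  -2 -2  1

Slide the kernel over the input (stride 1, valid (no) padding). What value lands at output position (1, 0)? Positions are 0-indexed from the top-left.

5

The receptive field on the input at this output position is [0 5 5 / 6 6 -4 / 0 -4 0]. Elementwise product with the kernel and sum: 0·1 + 5·3 + 6·-1 + -4·3 + 0·-2 + -4·-2 + 0·1.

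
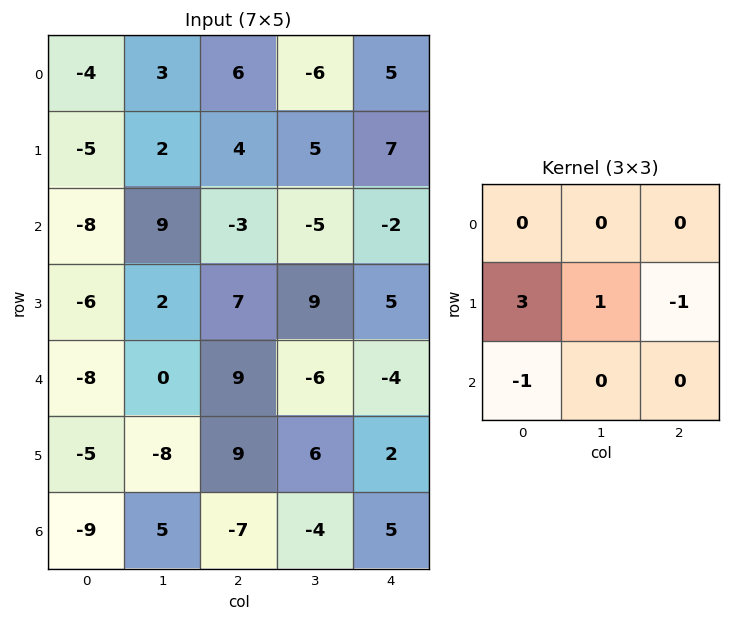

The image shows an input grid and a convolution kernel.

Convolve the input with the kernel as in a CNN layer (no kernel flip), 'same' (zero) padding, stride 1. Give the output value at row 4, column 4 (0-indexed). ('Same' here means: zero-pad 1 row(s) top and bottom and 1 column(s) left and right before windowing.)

The receptive field on the zero-padded input at this output position is [9 5 0 / -6 -4 0 / 6 2 0]. Elementwise product with the kernel and sum: -6·3 + -4·1 + 0·-1 + 6·-1.

-28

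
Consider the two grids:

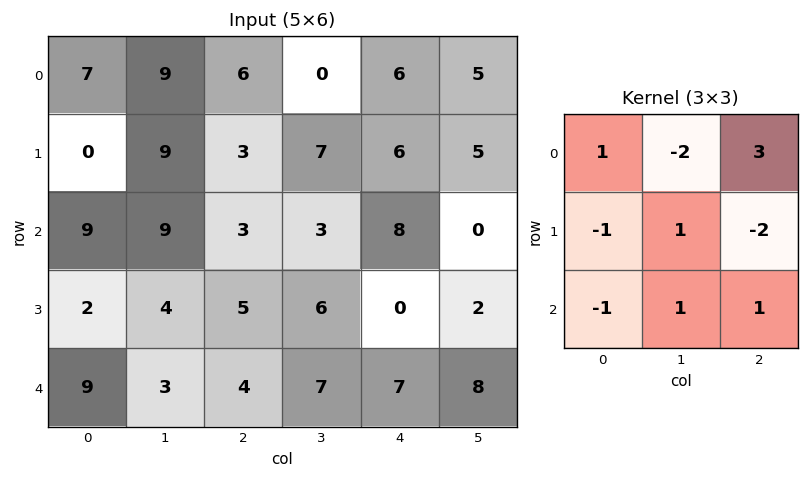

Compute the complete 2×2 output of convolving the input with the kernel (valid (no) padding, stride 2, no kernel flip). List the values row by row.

13 24
-10 32

Output[0,0]: The receptive field on the input at this output position is [7 9 6 / 0 9 3 / 9 9 3]. Elementwise product with the kernel and sum: 7·1 + 9·-2 + 6·3 + 0·-1 + 9·1 + 3·-2 + 9·-1 + 9·1 + 3·1.
Output[0,1]: The receptive field on the input at this output position is [6 0 6 / 3 7 6 / 3 3 8]. Elementwise product with the kernel and sum: 6·1 + 0·-2 + 6·3 + 3·-1 + 7·1 + 6·-2 + 3·-1 + 3·1 + 8·1.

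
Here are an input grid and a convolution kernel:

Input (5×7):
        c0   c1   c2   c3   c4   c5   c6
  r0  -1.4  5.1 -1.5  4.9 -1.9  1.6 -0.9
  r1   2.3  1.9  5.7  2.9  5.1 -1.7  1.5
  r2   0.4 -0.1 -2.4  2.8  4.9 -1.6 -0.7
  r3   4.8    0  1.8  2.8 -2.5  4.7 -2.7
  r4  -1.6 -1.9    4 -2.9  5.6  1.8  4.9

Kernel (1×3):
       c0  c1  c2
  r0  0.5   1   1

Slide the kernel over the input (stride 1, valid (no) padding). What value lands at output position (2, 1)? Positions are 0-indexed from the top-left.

The receptive field on the input at this output position is [-0.1 -2.4 2.8]. Elementwise product with the kernel and sum: -0.1·0.5 + -2.4·1 + 2.8·1.

0.35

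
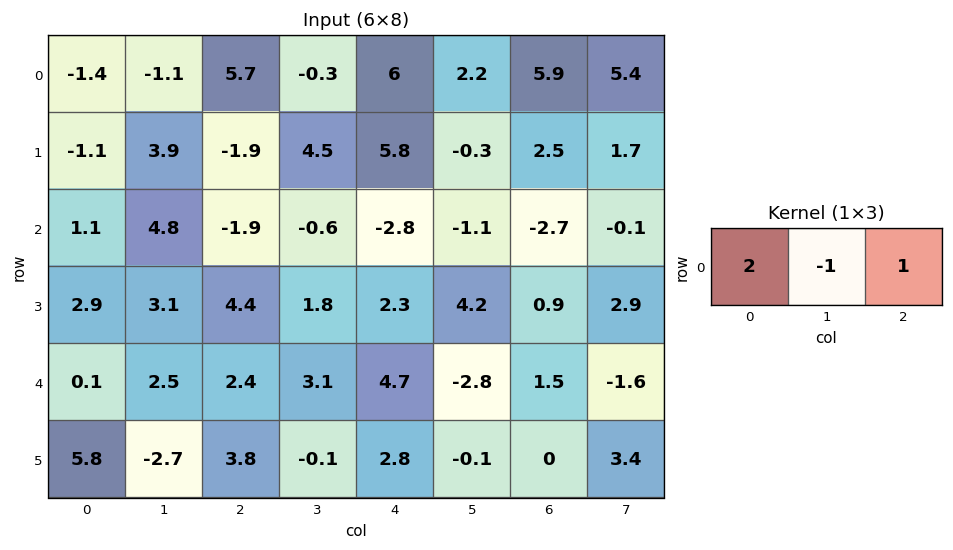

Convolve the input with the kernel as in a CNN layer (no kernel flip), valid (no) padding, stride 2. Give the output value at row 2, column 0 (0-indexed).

The receptive field on the input at this output position is [0.1 2.5 2.4]. Elementwise product with the kernel and sum: 0.1·2 + 2.5·-1 + 2.4·1.

0.1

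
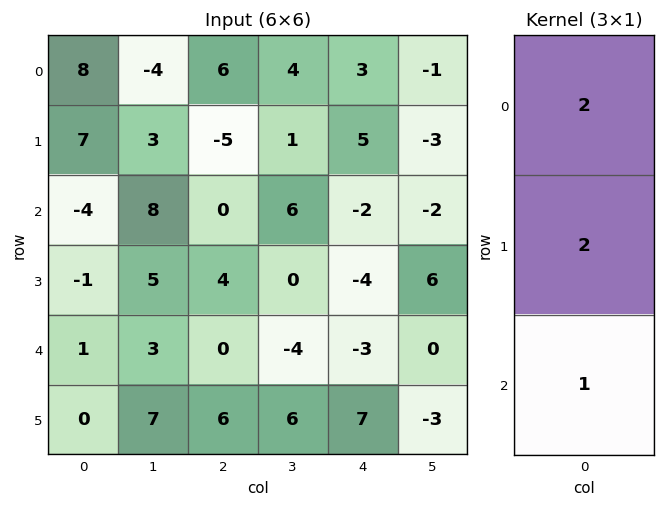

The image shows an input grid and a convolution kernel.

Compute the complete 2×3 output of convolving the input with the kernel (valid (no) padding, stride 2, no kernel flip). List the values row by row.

Output[0,0]: The receptive field on the input at this output position is [8 / 7 / -4]. Elementwise product with the kernel and sum: 8·2 + 7·2 + -4·1.

26 2 14
-9 8 -15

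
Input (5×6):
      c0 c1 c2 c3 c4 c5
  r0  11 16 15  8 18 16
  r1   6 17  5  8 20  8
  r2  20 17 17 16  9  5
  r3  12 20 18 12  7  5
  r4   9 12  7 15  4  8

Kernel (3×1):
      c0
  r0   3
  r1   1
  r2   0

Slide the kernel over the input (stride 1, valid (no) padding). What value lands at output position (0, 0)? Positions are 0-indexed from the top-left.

The receptive field on the input at this output position is [11 / 6 / 20]. Elementwise product with the kernel and sum: 11·3 + 6·1.

39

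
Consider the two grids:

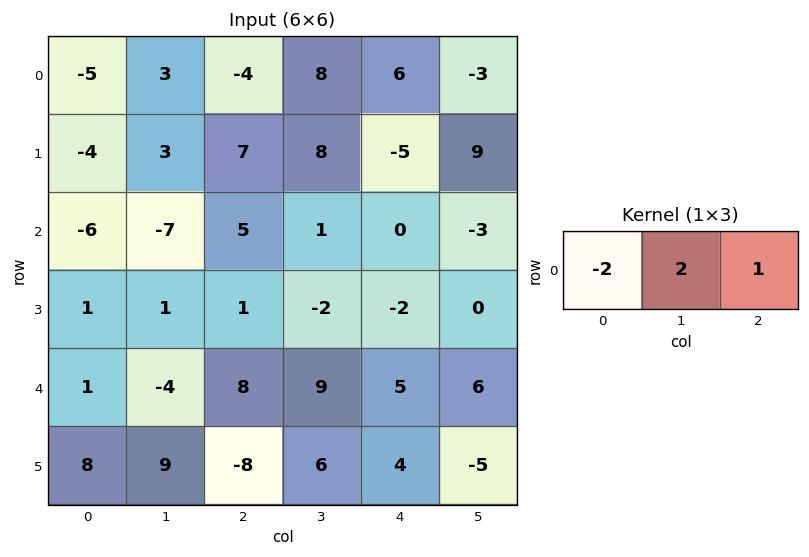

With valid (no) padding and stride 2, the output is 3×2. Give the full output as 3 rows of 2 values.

12 30
3 -8
-2 7

Output[0,0]: The receptive field on the input at this output position is [-5 3 -4]. Elementwise product with the kernel and sum: -5·-2 + 3·2 + -4·1.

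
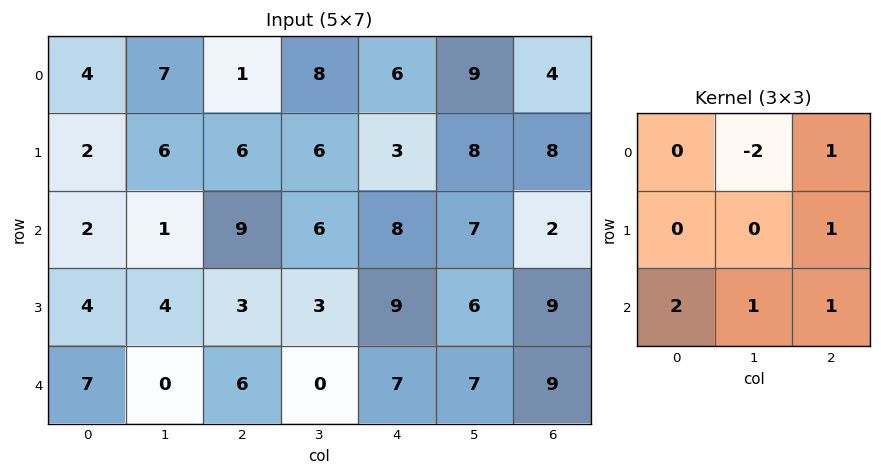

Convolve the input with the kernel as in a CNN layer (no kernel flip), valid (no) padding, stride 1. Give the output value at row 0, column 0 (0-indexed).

The receptive field on the input at this output position is [4 7 1 / 2 6 6 / 2 1 9]. Elementwise product with the kernel and sum: 7·-2 + 1·1 + 6·1 + 2·2 + 1·1 + 9·1.

7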